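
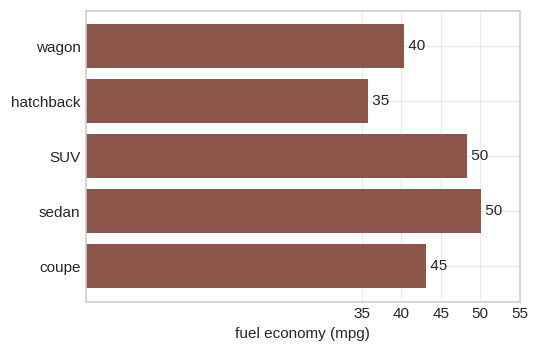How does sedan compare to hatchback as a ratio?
sedan ≈ 50, hatchback ≈ 35; 50/35 ≈ 1.43.

≈ 1.43×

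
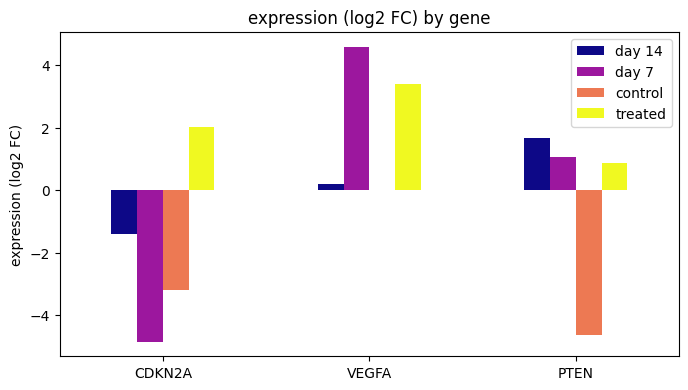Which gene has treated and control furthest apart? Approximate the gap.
PTEN: treated ≈ 1, control ≈ -5 → gap ≈ 6. Next-largest (CDKN2A) is only ≈ 5.

PTEN, ≈ 6 log2 FC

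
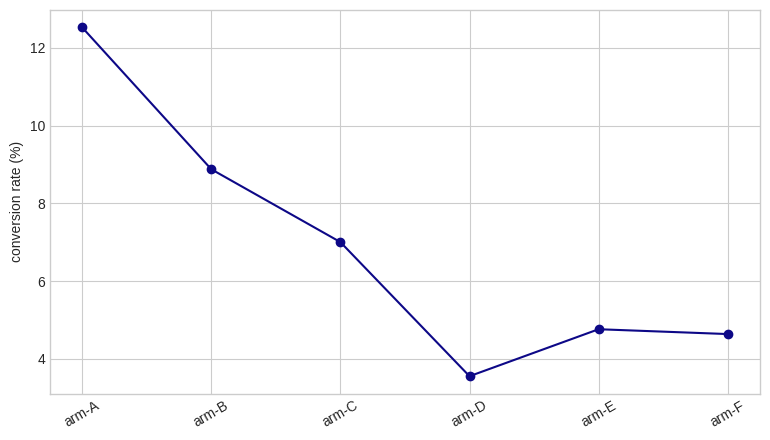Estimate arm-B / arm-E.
arm-B ≈ 9, arm-E ≈ 5; 9/5 ≈ 1.8.

≈ 1.8×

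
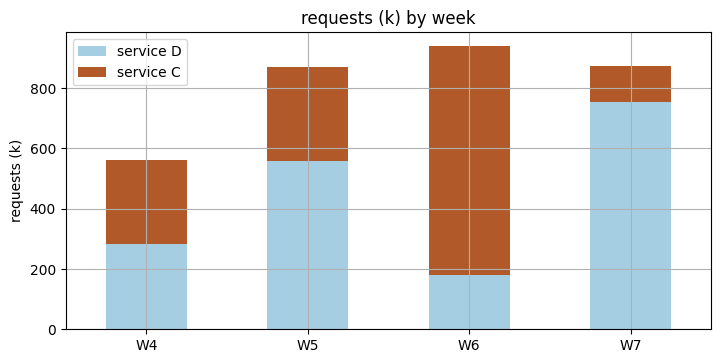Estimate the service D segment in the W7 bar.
≈ 800

service D top ≈ 800, bottom ≈ 0; segment ≈ 800.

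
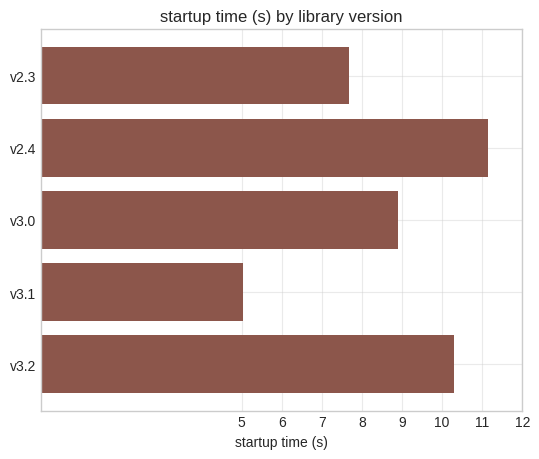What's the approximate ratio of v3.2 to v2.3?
v3.2 ≈ 10, v2.3 ≈ 8; 10/8 ≈ 1.25.

≈ 1.25×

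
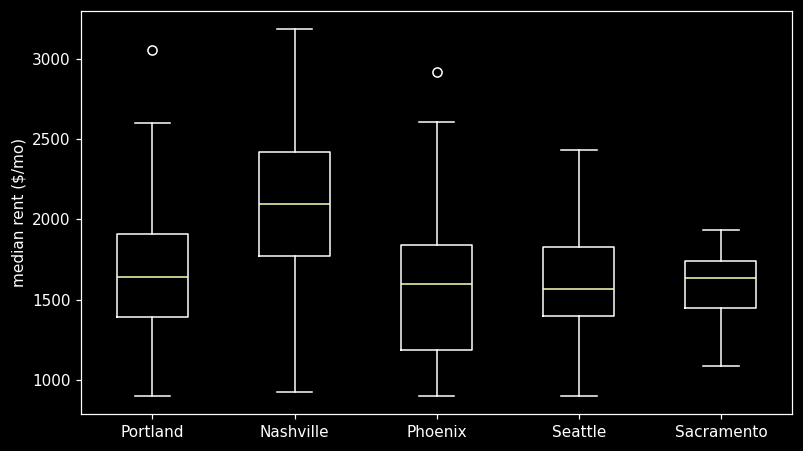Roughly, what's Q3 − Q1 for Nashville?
≈ 600

Q3 ≈ 2400, Q1 ≈ 1800; IQR ≈ 600.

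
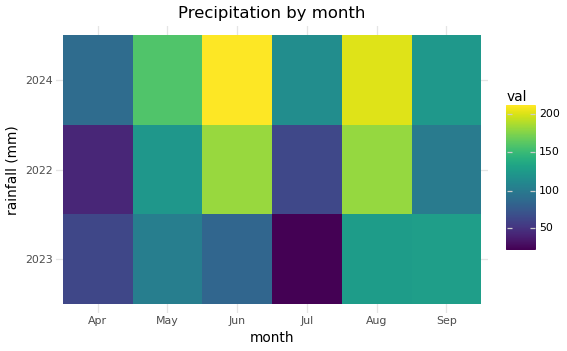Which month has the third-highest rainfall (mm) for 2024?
May

Top 4 for 2024: Jun ≈ 220, Aug ≈ 200, May ≈ 160, Sep ≈ 120.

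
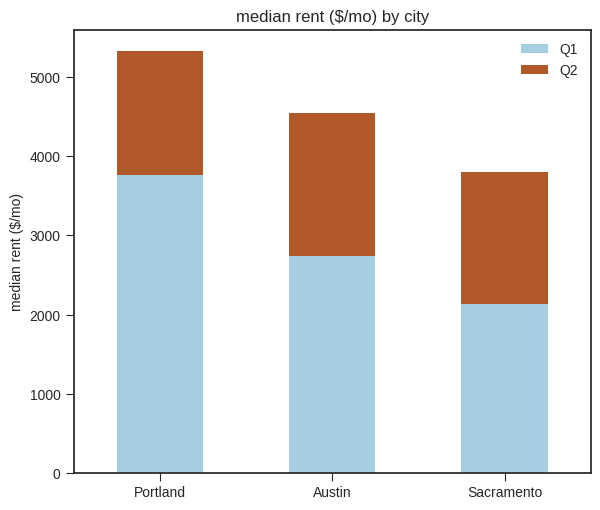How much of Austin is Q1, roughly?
Q1 top ≈ 2500, bottom ≈ 0; segment ≈ 2500.

≈ 2500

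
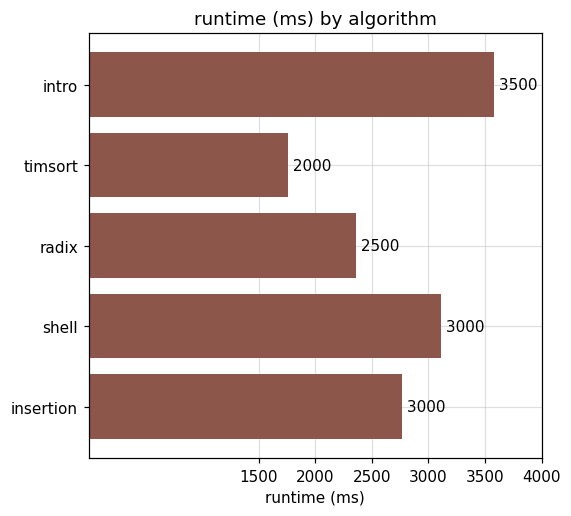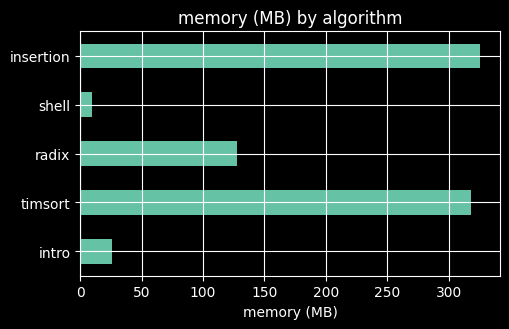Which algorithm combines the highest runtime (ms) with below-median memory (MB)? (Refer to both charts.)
Chart 2 median memory (MB) ≈ 150; below-median algorithms: intro, shell. Among those, intro has the highest runtime (ms) (≈ 3500).

intro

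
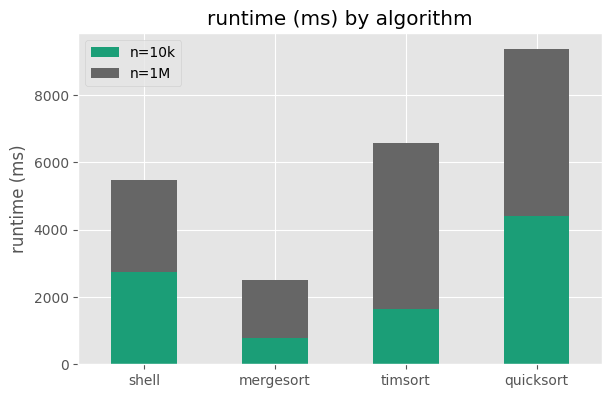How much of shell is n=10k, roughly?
n=10k top ≈ 3000, bottom ≈ 0; segment ≈ 3000.

≈ 3000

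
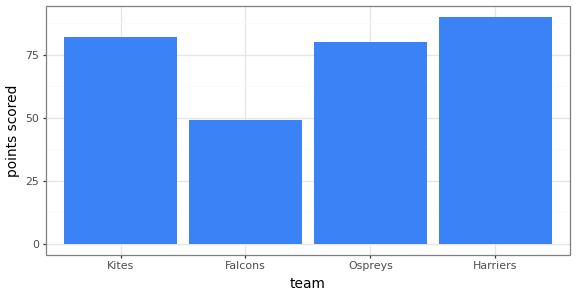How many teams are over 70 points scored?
3

Above 70: Kites, Ospreys, Harriers.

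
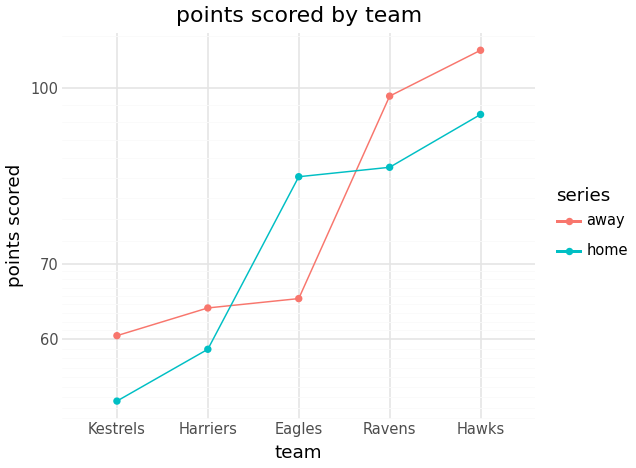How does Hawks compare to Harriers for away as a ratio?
Hawks ≈ 110, Harriers ≈ 65; 110/65 ≈ 1.69.

≈ 1.69×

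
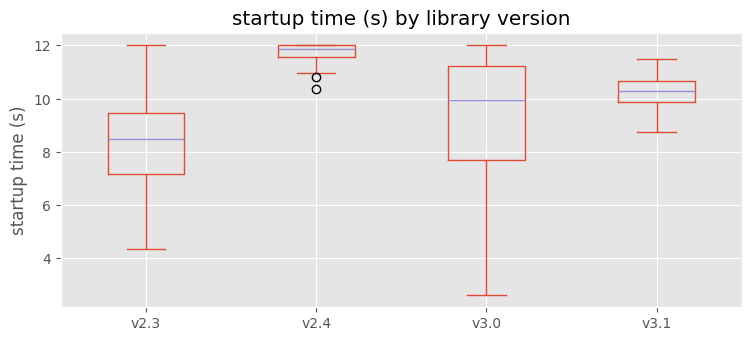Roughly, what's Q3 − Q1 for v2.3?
Q3 ≈ 9.5, Q1 ≈ 7.0; IQR ≈ 2.5.

≈ 2.5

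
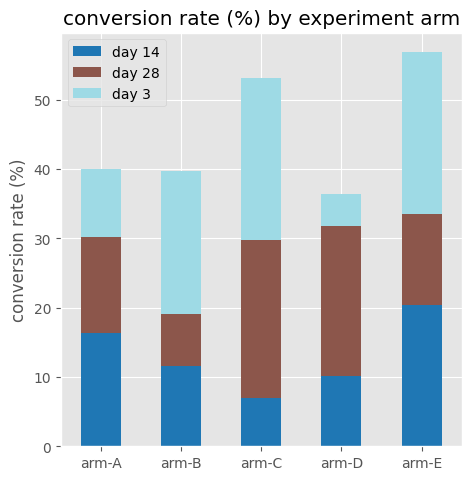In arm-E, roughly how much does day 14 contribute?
day 14 top ≈ 20, bottom ≈ 0; segment ≈ 20.

≈ 20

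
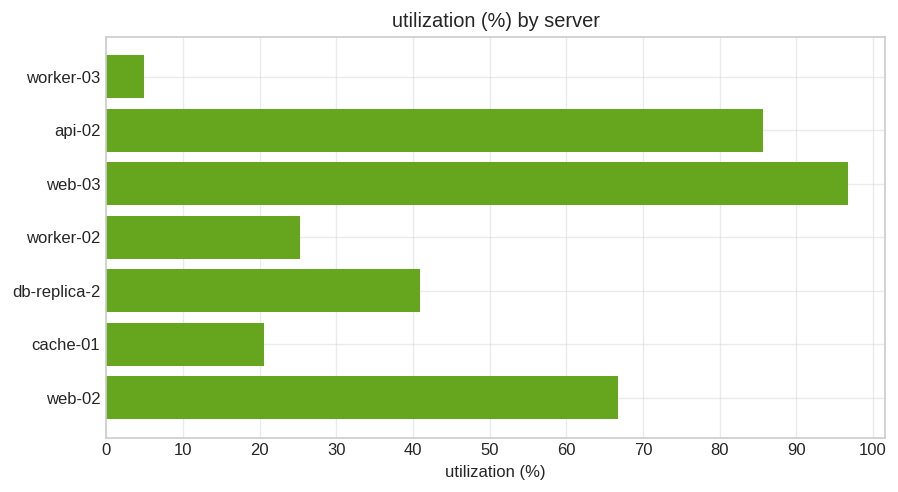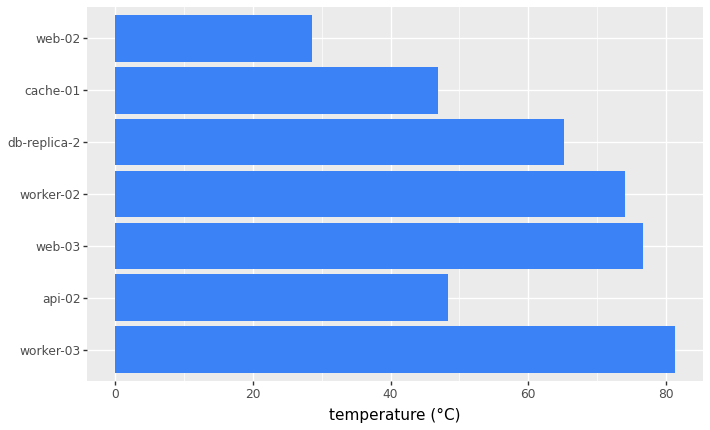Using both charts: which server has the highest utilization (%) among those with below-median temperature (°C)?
Chart 2 median temperature (°C) ≈ 70; below-median servers: api-02, cache-01, web-02. Among those, api-02 has the highest utilization (%) (≈ 90).

api-02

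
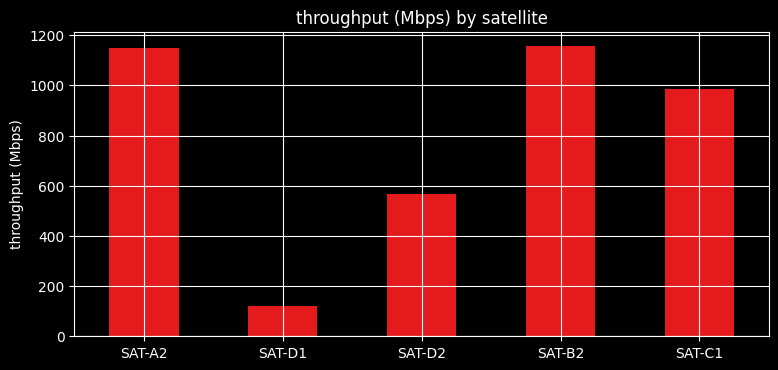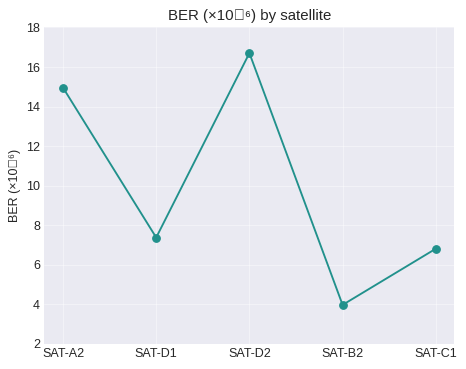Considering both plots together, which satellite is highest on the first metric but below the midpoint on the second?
SAT-B2

Chart 2 median BER (×10⁻⁶) ≈ 8; below-median satellites: SAT-B2, SAT-C1. Among those, SAT-B2 has the highest throughput (Mbps) (≈ 1200).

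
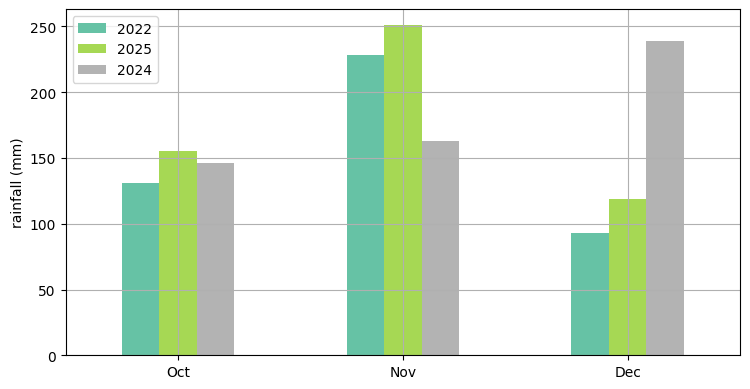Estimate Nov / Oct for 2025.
≈ 1.67×

Nov ≈ 250, Oct ≈ 150; 250/150 ≈ 1.67.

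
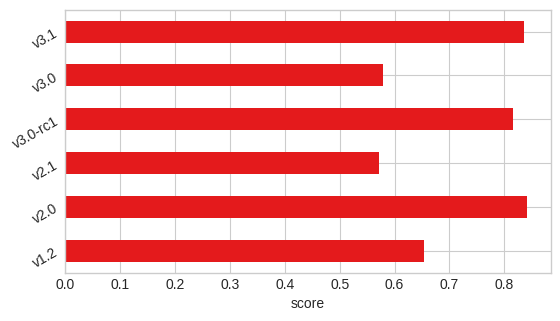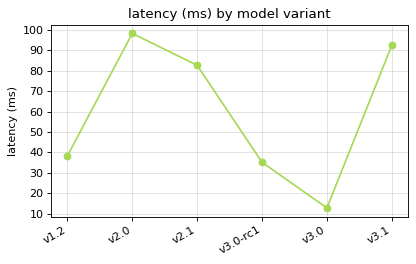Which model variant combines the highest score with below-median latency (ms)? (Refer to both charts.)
Chart 2 median latency (ms) ≈ 60; below-median model variants: v1.2, v3.0-rc1, v3.0. Among those, v3.0-rc1 has the highest score (≈ 0.8).

v3.0-rc1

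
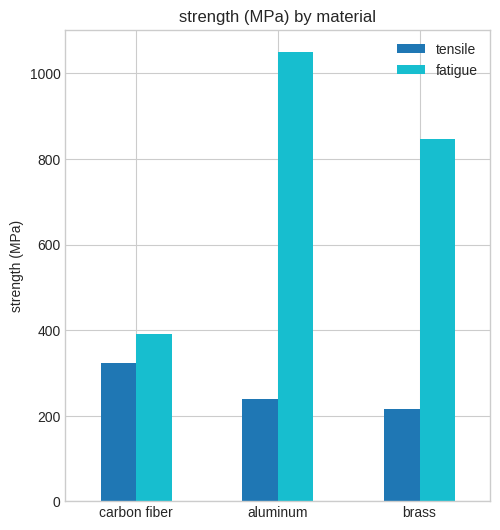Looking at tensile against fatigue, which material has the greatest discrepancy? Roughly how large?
aluminum: tensile ≈ 200, fatigue ≈ 1000 → gap ≈ 800. Next-largest (brass) is only ≈ 600.

aluminum, ≈ 800 MPa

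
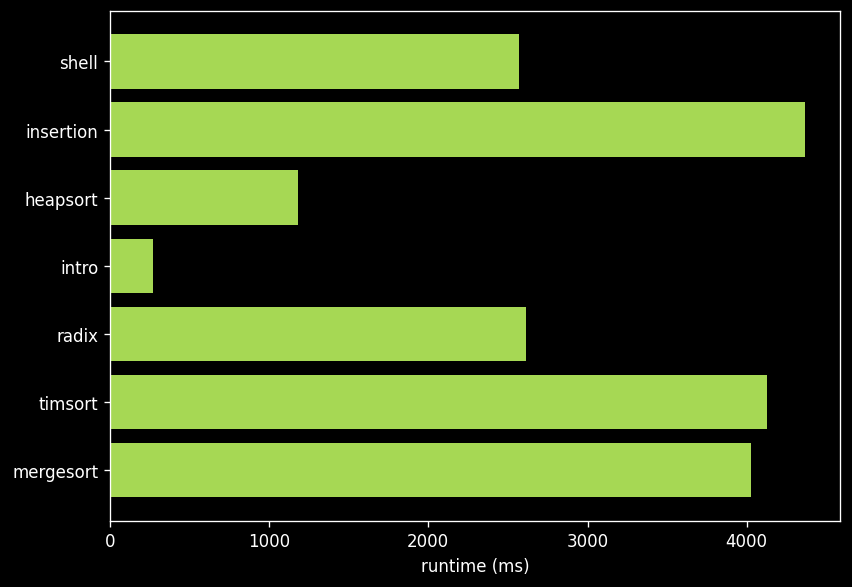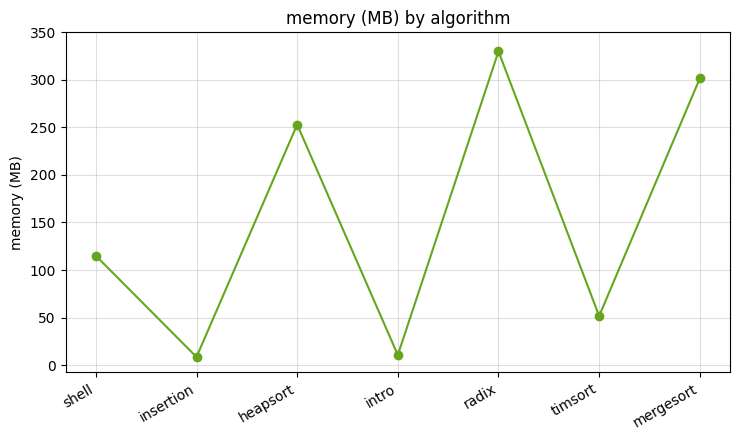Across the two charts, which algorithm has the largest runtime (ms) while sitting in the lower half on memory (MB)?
Chart 2 median memory (MB) ≈ 100; below-median algorithms: insertion, intro, timsort. Among those, insertion has the highest runtime (ms) (≈ 4500).

insertion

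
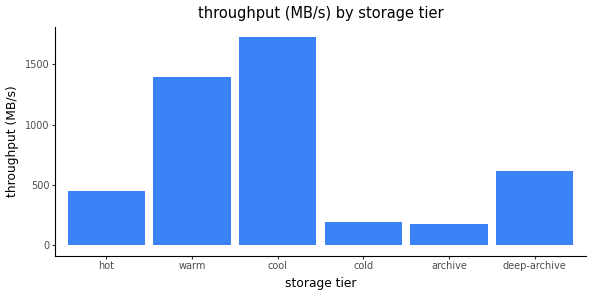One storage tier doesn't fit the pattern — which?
cool

cool ≈ 1800; the rest sit between ≈ 200 and ≈ 1400.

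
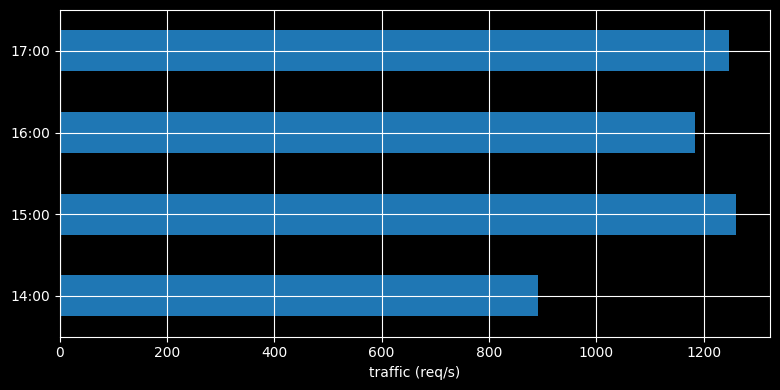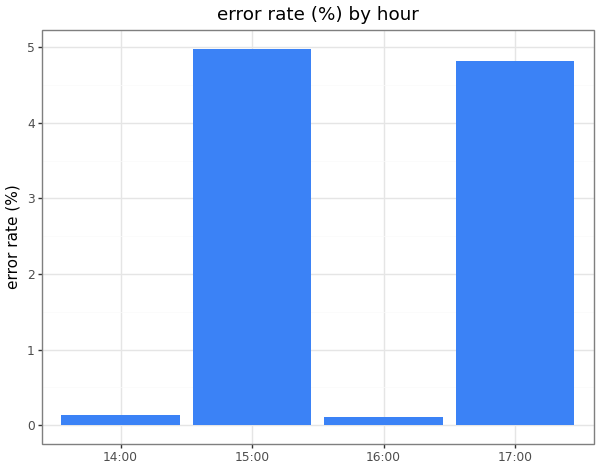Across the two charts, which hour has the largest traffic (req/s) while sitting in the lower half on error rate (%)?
Chart 2 median error rate (%) ≈ 2.5; below-median hours: 14:00, 16:00. Among those, 16:00 has the highest traffic (req/s) (≈ 1200).

16:00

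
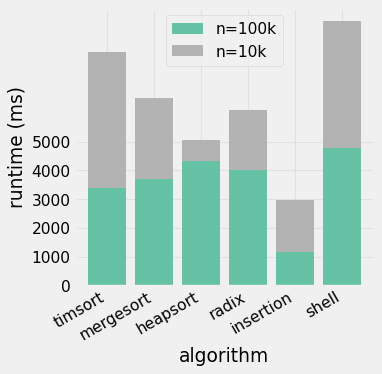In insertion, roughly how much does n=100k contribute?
n=100k top ≈ 1000, bottom ≈ 0; segment ≈ 1000.

≈ 1000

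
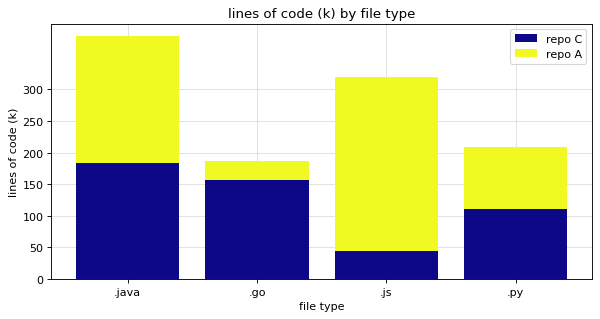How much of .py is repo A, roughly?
≈ 100

repo A top ≈ 200, bottom ≈ 100; segment ≈ 100.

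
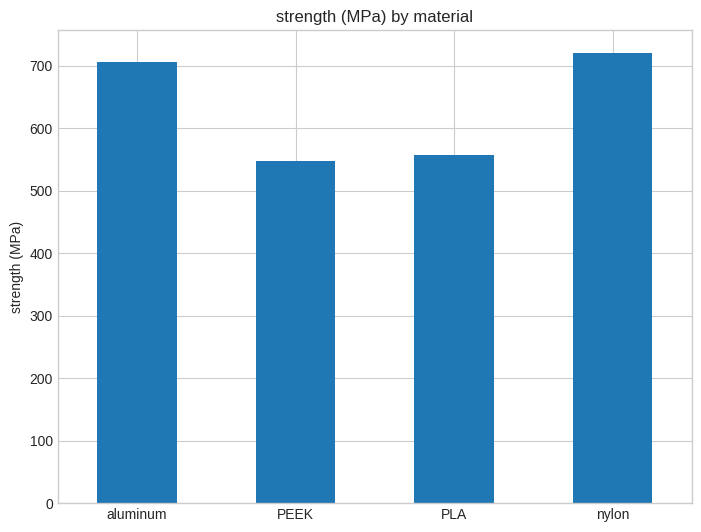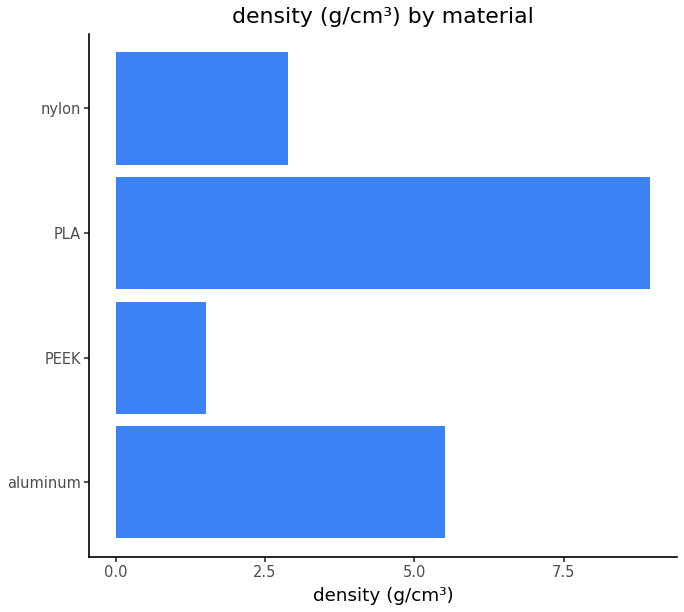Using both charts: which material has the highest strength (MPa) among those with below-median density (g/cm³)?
nylon

Chart 2 median density (g/cm³) ≈ 4; below-median materials: PEEK, nylon. Among those, nylon has the highest strength (MPa) (≈ 700).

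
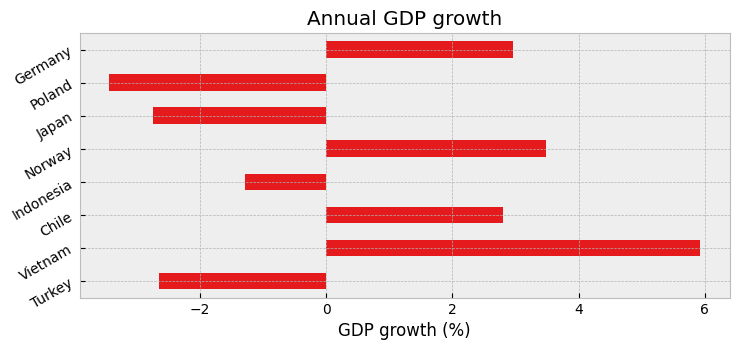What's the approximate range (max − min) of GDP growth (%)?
≈ 9

Max Vietnam ≈ 6, min Poland ≈ -3; range ≈ 9.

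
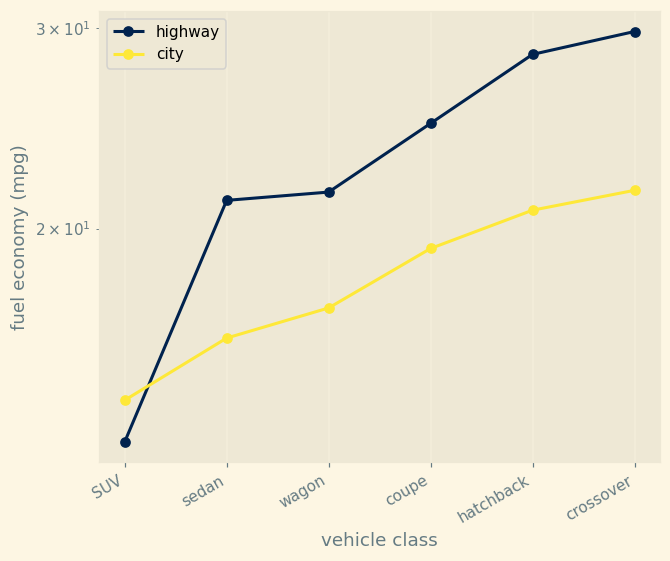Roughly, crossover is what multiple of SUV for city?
≈ 1.57×

crossover ≈ 22, SUV ≈ 14; 22/14 ≈ 1.57.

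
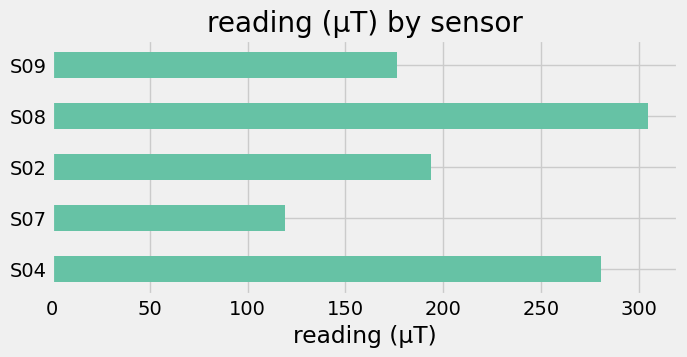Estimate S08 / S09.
≈ 1.5×

S08 ≈ 300, S09 ≈ 200; 300/200 ≈ 1.5.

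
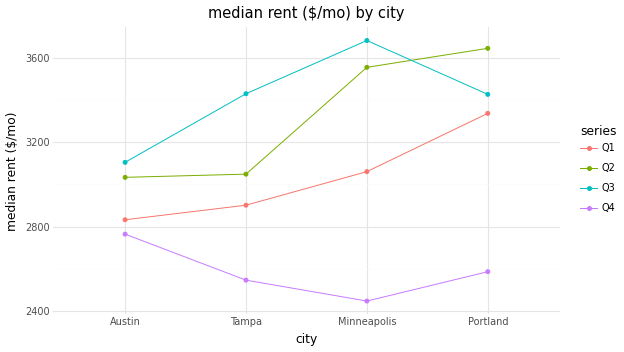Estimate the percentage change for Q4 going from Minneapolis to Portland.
Minneapolis ≈ 2400, Portland ≈ 2600; (2600 − 2400) / 2400 ≈ +8.3%.

≈ +8.3%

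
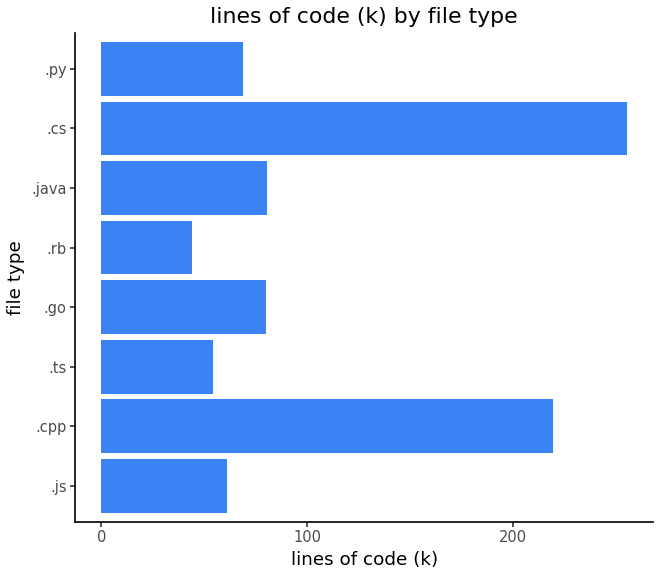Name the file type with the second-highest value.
Top 3: .cs ≈ 250, .cpp ≈ 225, .java ≈ 75.

.cpp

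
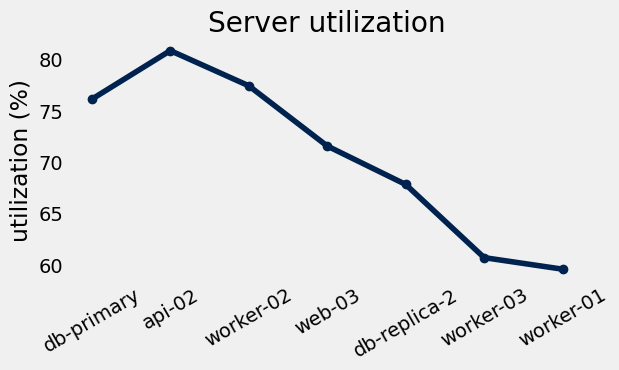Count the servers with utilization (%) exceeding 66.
Above 66: db-primary, api-02, worker-02, web-03, db-replica-2.

5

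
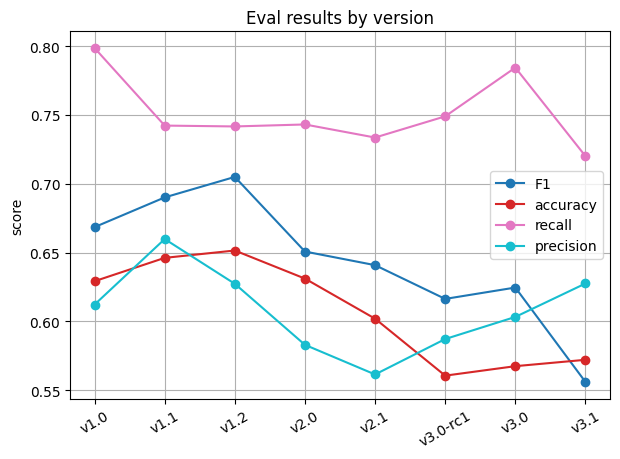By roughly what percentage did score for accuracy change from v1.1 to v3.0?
≈ -15.4%

v1.1 ≈ 0.65, v3.0 ≈ 0.55; (0.55 − 0.65) / 0.65 ≈ -15.4%.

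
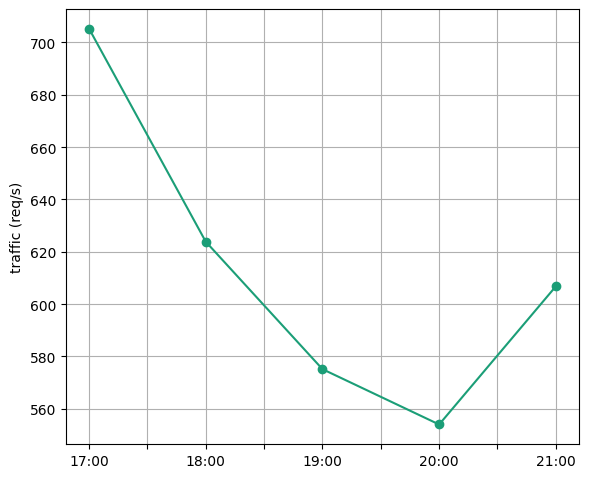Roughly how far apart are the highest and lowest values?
Max 17:00 ≈ 700, min 20:00 ≈ 560; range ≈ 140.

≈ 140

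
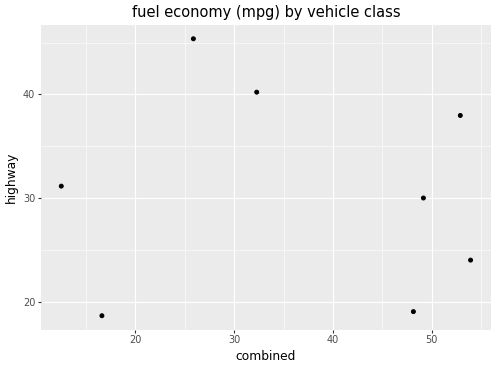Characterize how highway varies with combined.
no clear correlation

Points are roughly uncorrelated; weak (|r| ≈ 0.1).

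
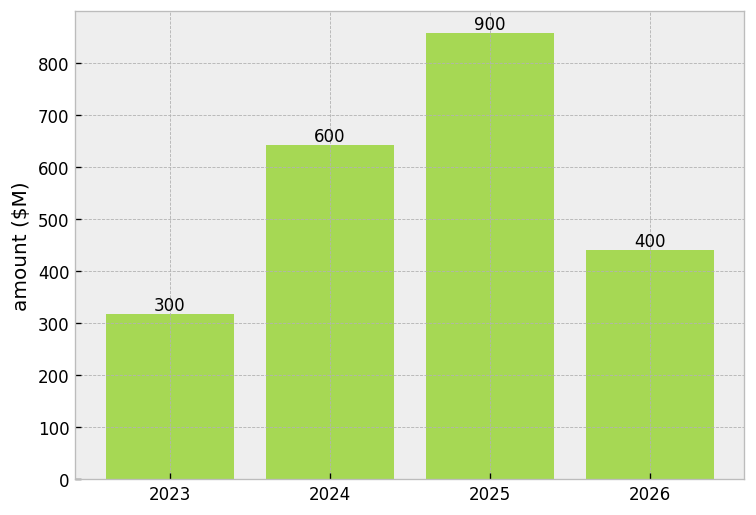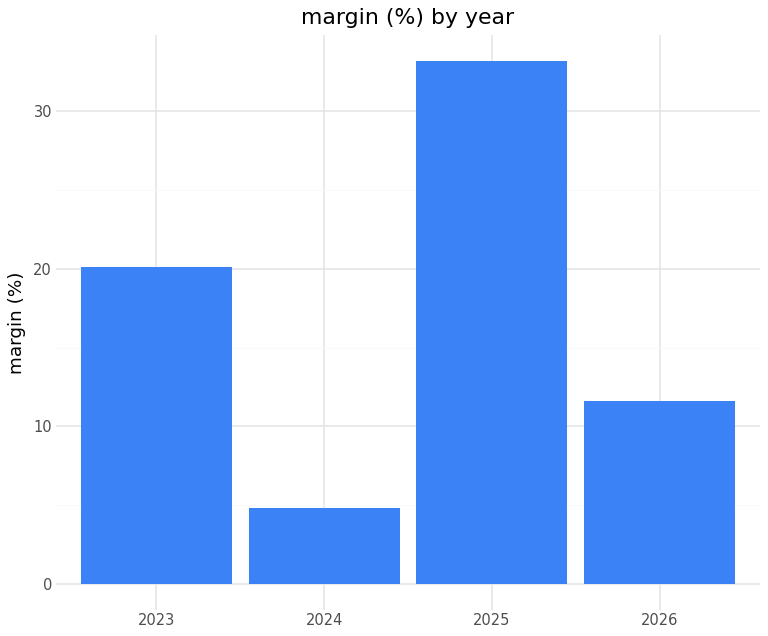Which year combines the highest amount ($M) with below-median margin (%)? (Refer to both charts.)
2024

Chart 2 median margin (%) ≈ 15; below-median years: 2024, 2026. Among those, 2024 has the highest amount ($M) (≈ 600).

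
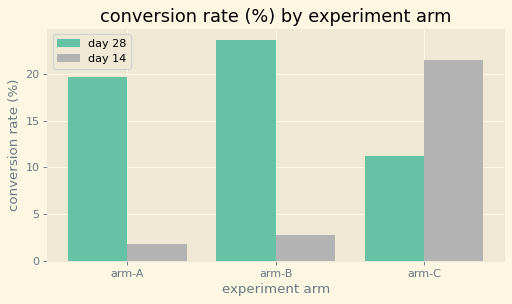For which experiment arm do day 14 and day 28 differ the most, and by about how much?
arm-B, ≈ 22 %

arm-B: day 14 ≈ 2, day 28 ≈ 24 → gap ≈ 22. Next-largest (arm-A) is only ≈ 18.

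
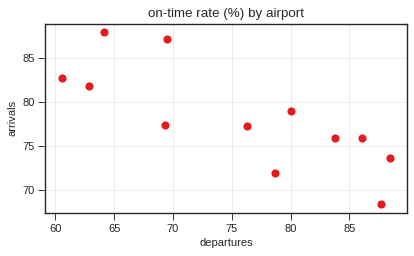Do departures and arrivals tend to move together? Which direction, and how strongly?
negative, strong

Points are negatively correlated; strong (|r| ≈ 0.8).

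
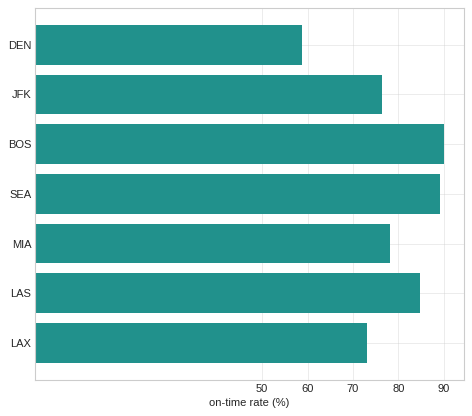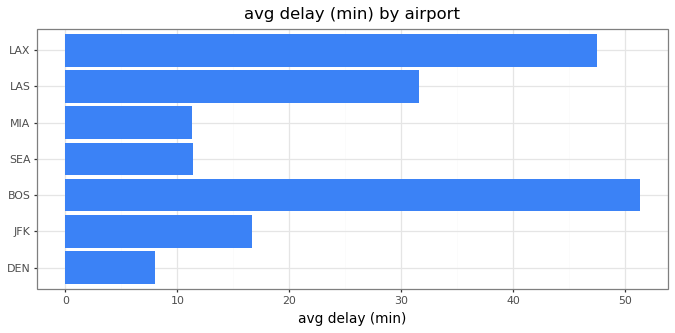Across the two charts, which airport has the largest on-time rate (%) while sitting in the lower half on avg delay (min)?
Chart 2 median avg delay (min) ≈ 15; below-median airports: DEN, SEA, MIA. Among those, SEA has the highest on-time rate (%) (≈ 90).

SEA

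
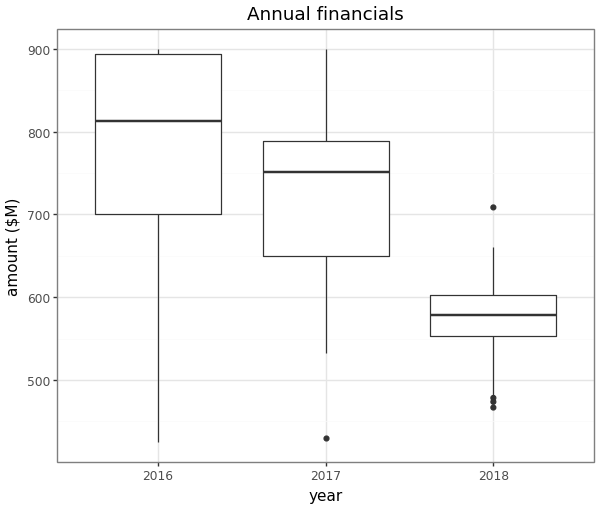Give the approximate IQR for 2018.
≈ 50

Q3 ≈ 600, Q1 ≈ 550; IQR ≈ 50.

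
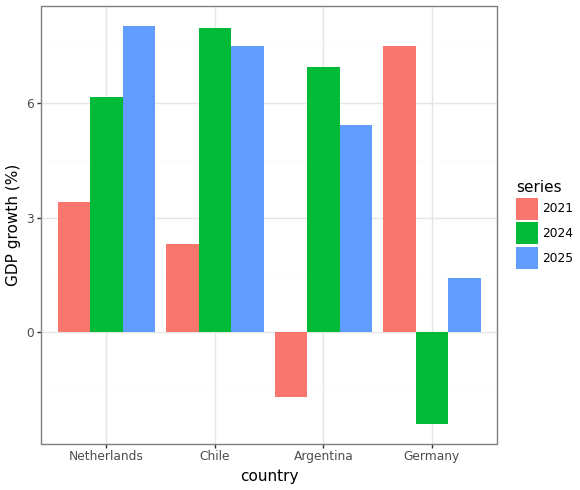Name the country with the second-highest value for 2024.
Top 3 for 2024: Chile ≈ 8, Argentina ≈ 7, Netherlands ≈ 6.

Argentina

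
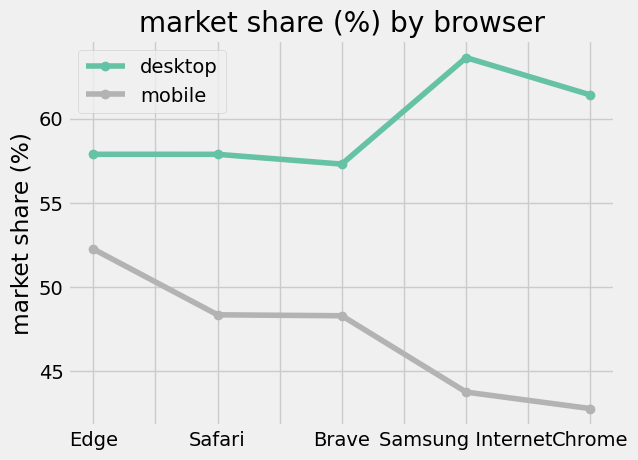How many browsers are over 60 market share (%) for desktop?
2

Above 60: Samsung Internet, Chrome.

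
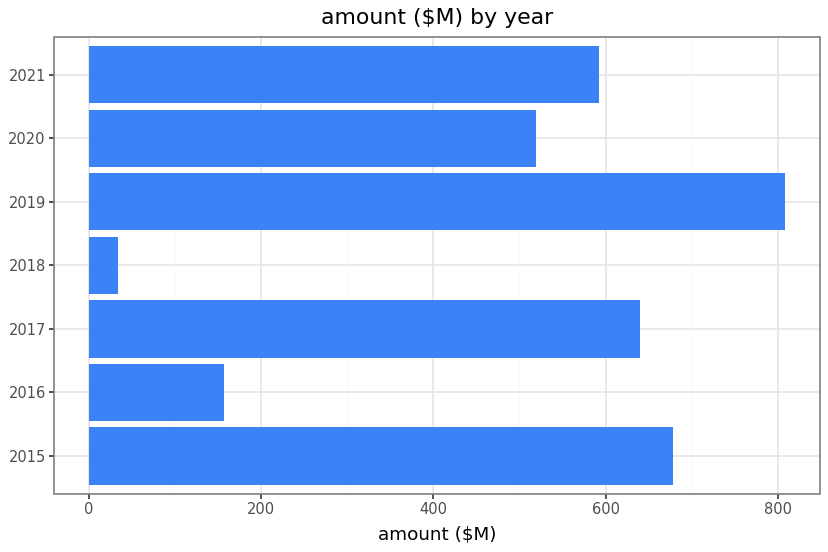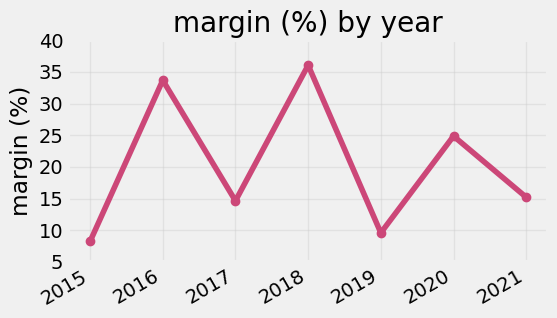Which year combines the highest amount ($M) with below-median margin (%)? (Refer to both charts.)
Chart 2 median margin (%) ≈ 15; below-median years: 2015, 2017, 2019. Among those, 2019 has the highest amount ($M) (≈ 800).

2019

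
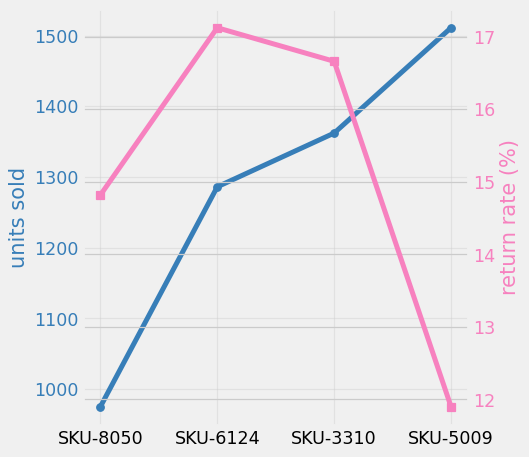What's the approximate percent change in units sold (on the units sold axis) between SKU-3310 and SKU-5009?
≈ +11.1%

SKU-3310 ≈ 1350, SKU-5009 ≈ 1500; (1500 − 1350) / 1350 ≈ +11.1%.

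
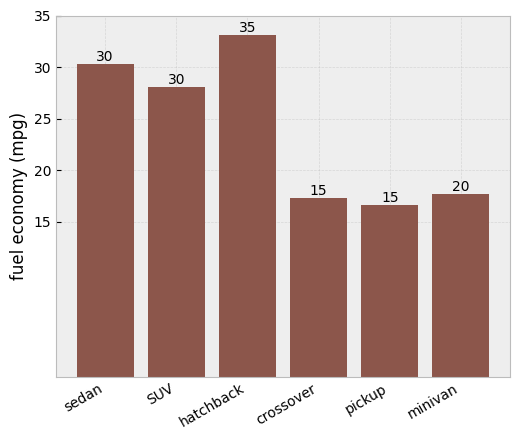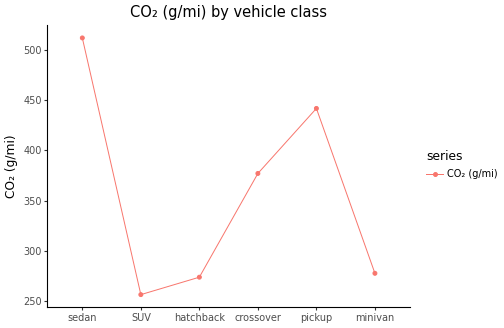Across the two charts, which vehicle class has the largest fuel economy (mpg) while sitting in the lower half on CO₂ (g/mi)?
hatchback

Chart 2 median CO₂ (g/mi) ≈ 350; below-median vehicle classes: SUV, hatchback, minivan. Among those, hatchback has the highest fuel economy (mpg) (≈ 35).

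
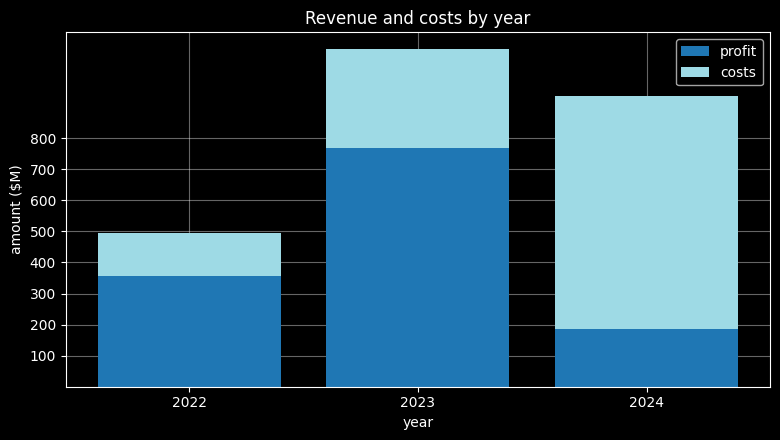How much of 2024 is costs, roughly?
≈ 700

costs top ≈ 900, bottom ≈ 200; segment ≈ 700.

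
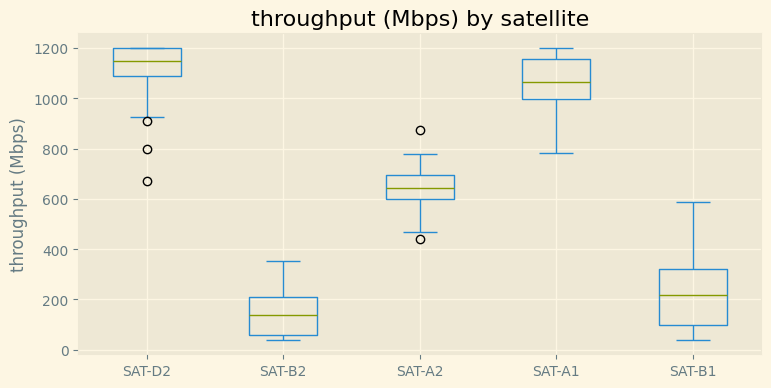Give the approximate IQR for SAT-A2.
Q3 ≈ 700, Q1 ≈ 600; IQR ≈ 100.

≈ 100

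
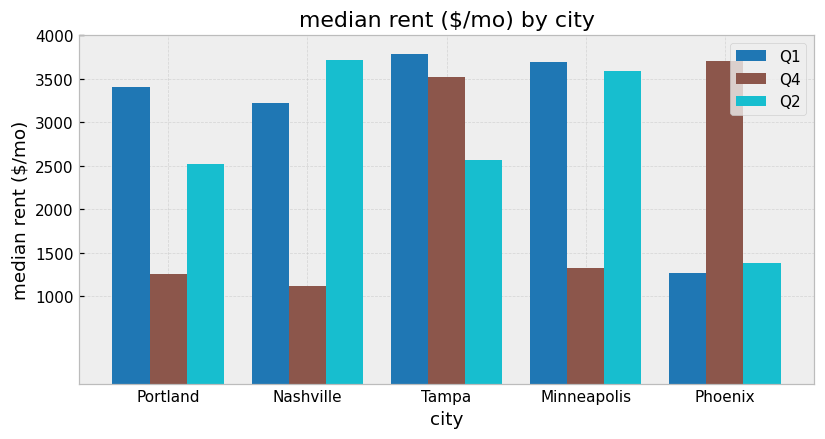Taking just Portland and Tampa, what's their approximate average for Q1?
≈ 3750

(3500 + 4000) / 2 ≈ 3750.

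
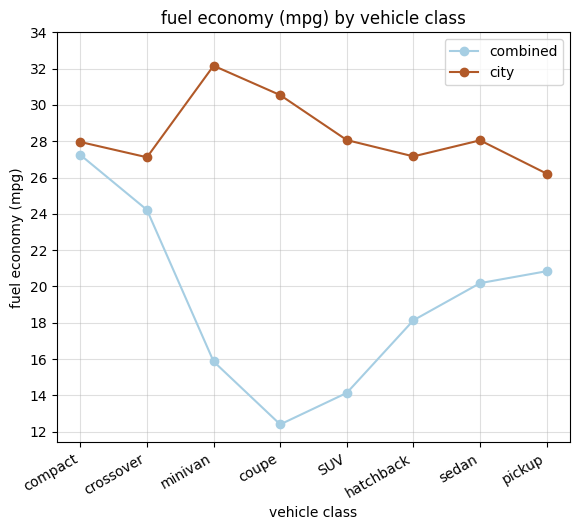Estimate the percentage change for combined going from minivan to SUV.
≈ -12.5%

minivan ≈ 16, SUV ≈ 14; (14 − 16) / 16 ≈ -12.5%.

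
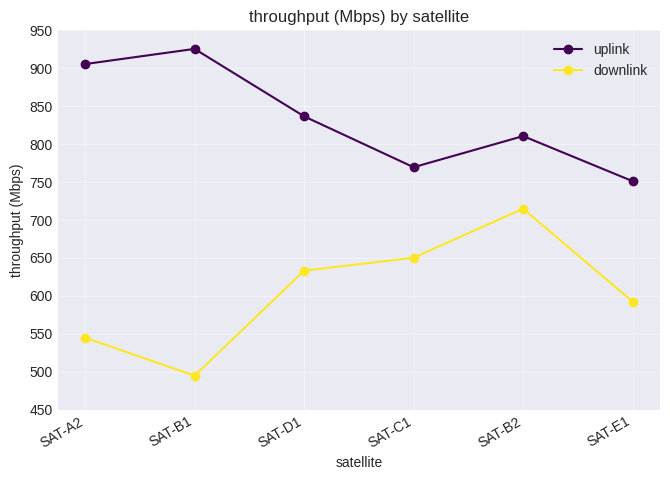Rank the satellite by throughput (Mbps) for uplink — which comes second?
SAT-A2

Top 3 for uplink: SAT-B1 ≈ 950, SAT-A2 ≈ 900, SAT-D1 ≈ 850.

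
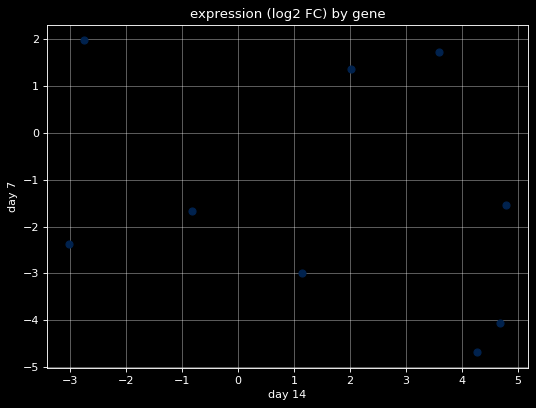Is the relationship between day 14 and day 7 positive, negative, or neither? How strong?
negative, weak

Points are negatively correlated; weak (|r| ≈ 0.3).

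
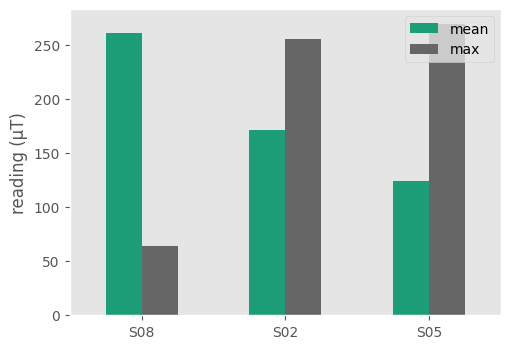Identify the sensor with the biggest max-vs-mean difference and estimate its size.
S08: max ≈ 75, mean ≈ 250 → gap ≈ 175. Next-largest (S05) is only ≈ 150.

S08, ≈ 175 µT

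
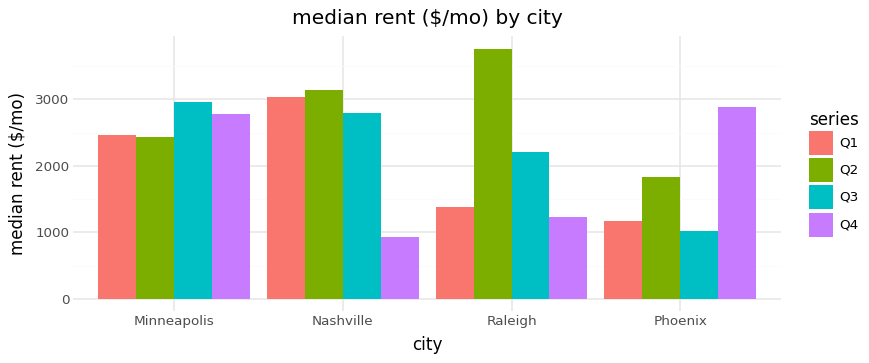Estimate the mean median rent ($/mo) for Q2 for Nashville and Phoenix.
≈ 2500

(3000 + 2000) / 2 ≈ 2500.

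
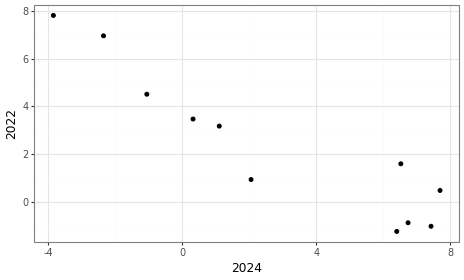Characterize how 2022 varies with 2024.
Points are negatively correlated; strong (|r| ≈ 0.9).

negative, strong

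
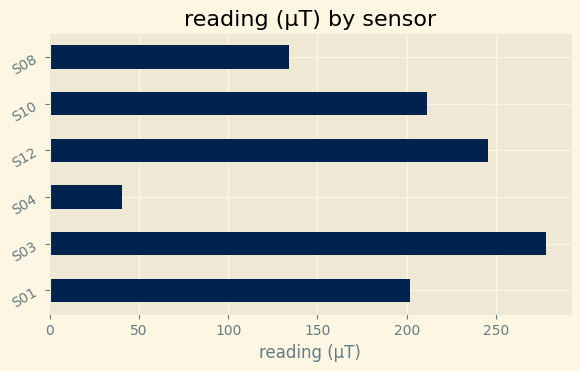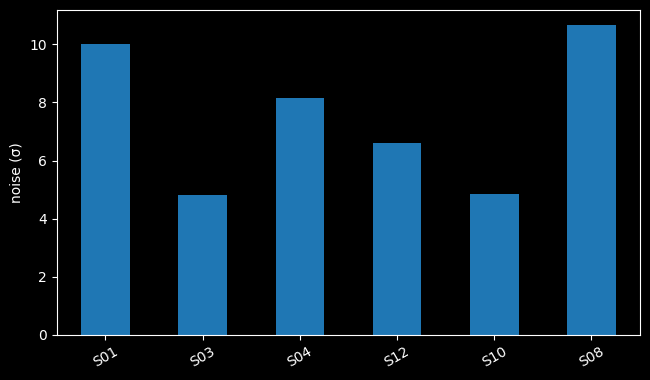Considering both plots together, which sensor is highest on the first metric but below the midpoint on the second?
S03

Chart 2 median noise (σ) ≈ 7; below-median sensors: S03, S12, S10. Among those, S03 has the highest reading (µT) (≈ 300).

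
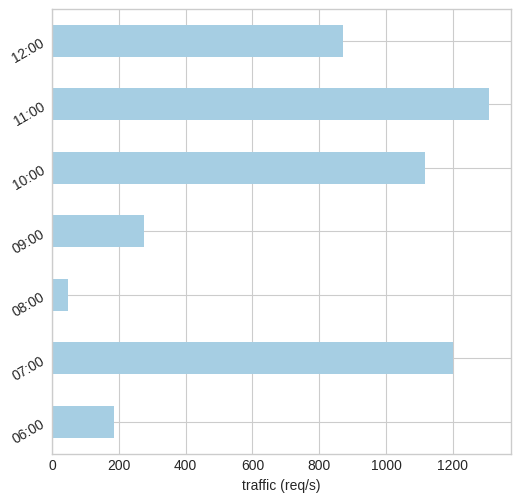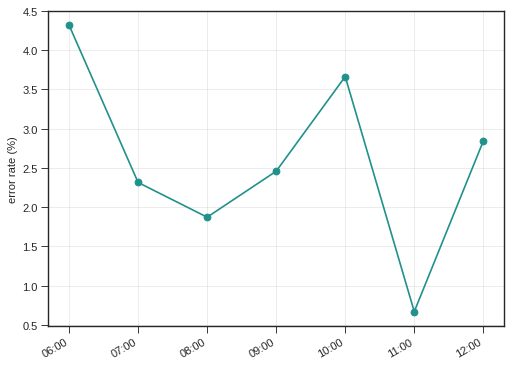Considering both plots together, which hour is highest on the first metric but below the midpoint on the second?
11:00

Chart 2 median error rate (%) ≈ 2.5; below-median hours: 07:00, 08:00, 11:00. Among those, 11:00 has the highest traffic (req/s) (≈ 1400).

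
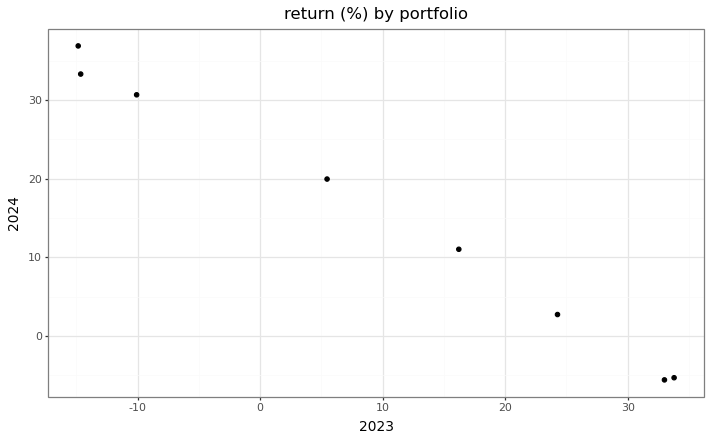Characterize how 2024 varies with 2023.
negative, strong

Points are negatively correlated; strong (|r| ≈ 1.0).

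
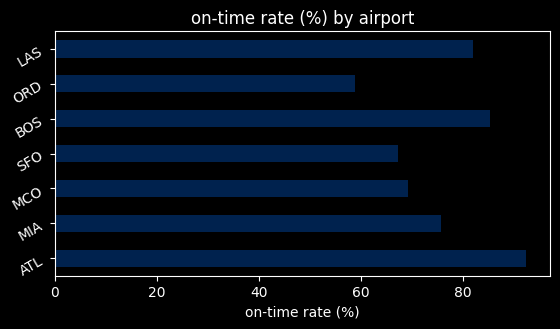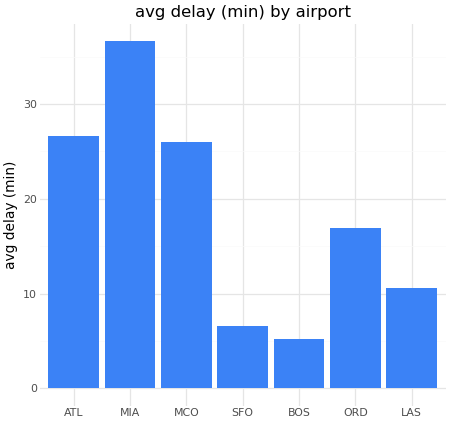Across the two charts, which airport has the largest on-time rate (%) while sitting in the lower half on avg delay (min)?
BOS

Chart 2 median avg delay (min) ≈ 15; below-median airports: SFO, BOS, LAS. Among those, BOS has the highest on-time rate (%) (≈ 90).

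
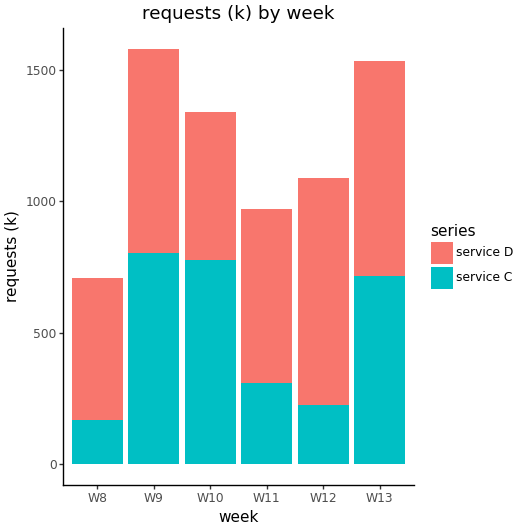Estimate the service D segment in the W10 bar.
≈ 600

service D top ≈ 1400, bottom ≈ 800; segment ≈ 600.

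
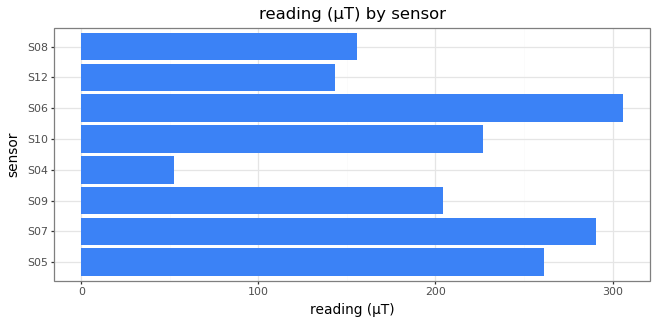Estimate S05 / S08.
≈ 1.67×

S05 ≈ 250, S08 ≈ 150; 250/150 ≈ 1.67.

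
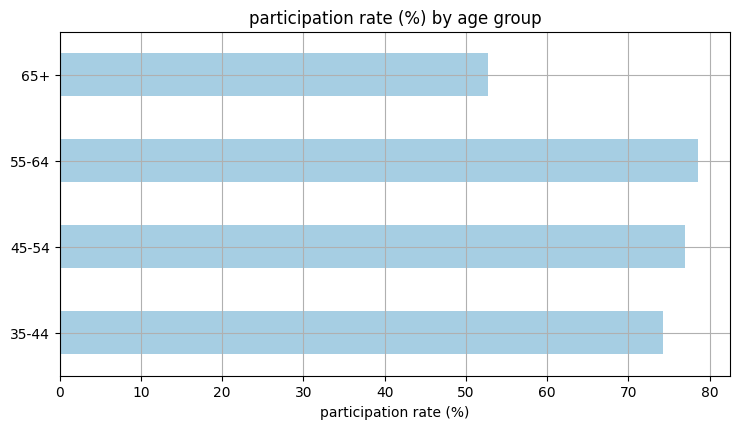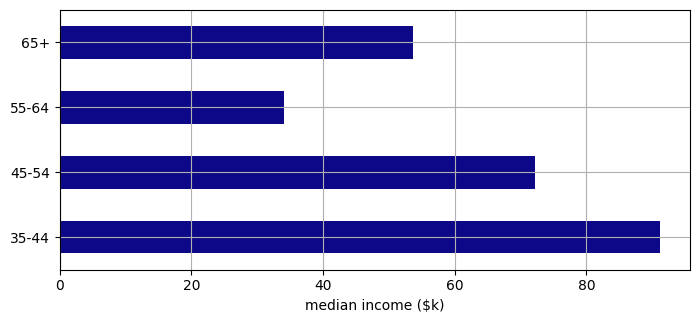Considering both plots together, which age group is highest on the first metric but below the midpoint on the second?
55-64

Chart 2 median median income ($k) ≈ 60; below-median age groups: 55-64, 65+. Among those, 55-64 has the highest participation rate (%) (≈ 80).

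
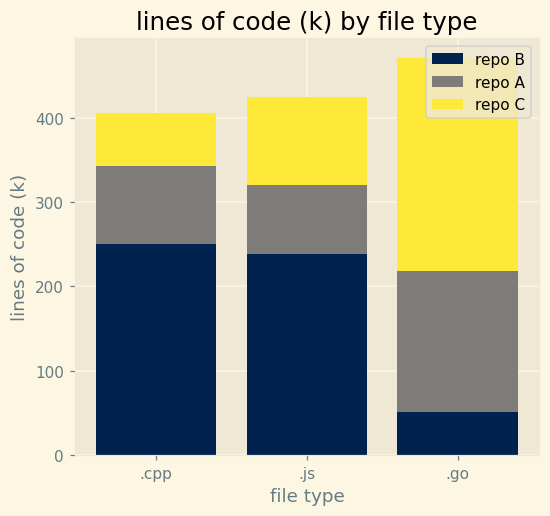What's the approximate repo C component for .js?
≈ 100

repo C top ≈ 400, bottom ≈ 300; segment ≈ 100.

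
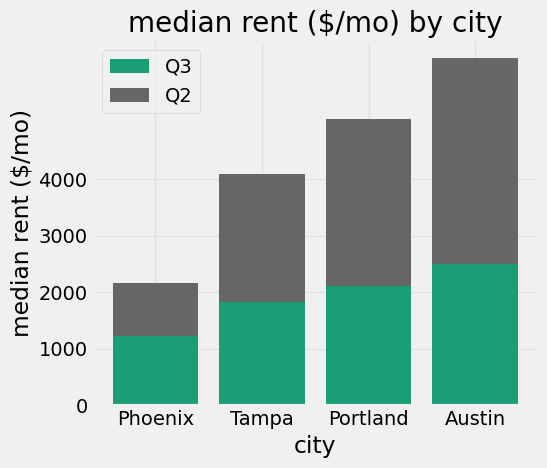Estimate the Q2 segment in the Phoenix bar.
Q2 top ≈ 2000, bottom ≈ 1000; segment ≈ 1000.

≈ 1000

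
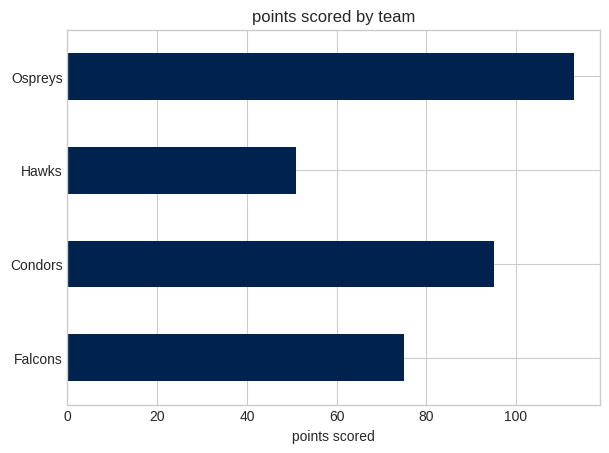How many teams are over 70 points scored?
Above 70: Falcons, Condors, Ospreys.

3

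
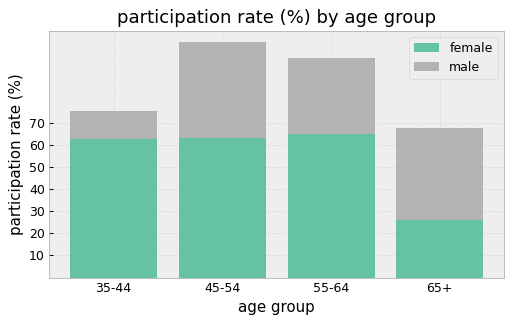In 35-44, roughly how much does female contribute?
female top ≈ 60, bottom ≈ 0; segment ≈ 60.

≈ 60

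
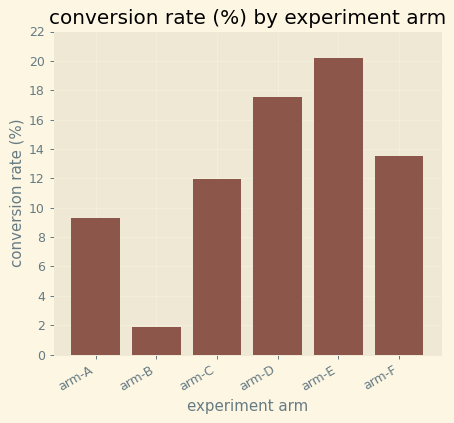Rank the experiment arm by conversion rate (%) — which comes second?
arm-D

Top 3: arm-E ≈ 20, arm-D ≈ 18, arm-F ≈ 14.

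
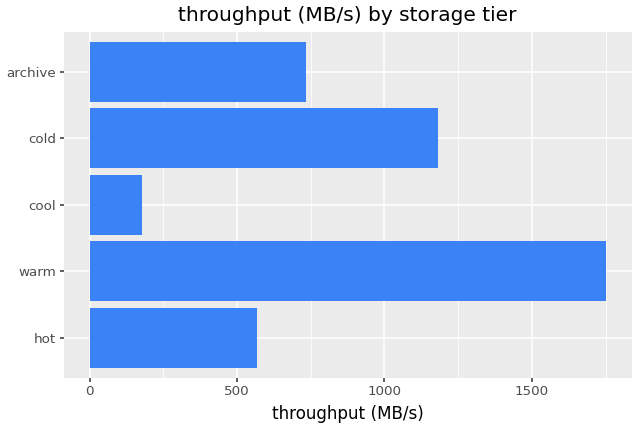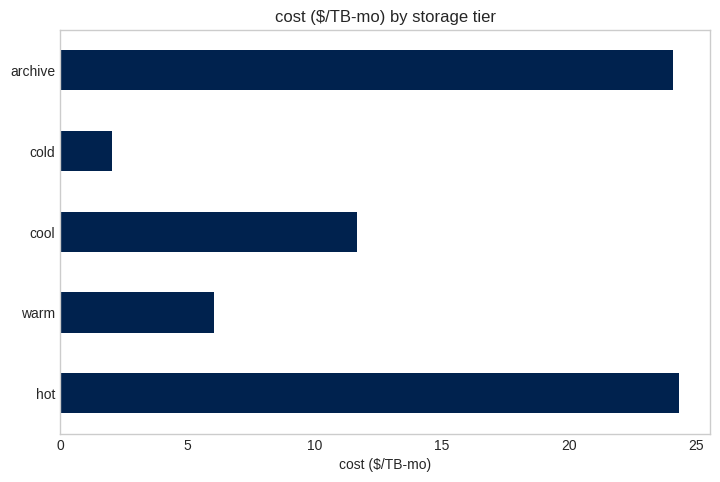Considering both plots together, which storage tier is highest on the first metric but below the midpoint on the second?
warm

Chart 2 median cost ($/TB-mo) ≈ 10; below-median storage tiers: warm, cold. Among those, warm has the highest throughput (MB/s) (≈ 1800).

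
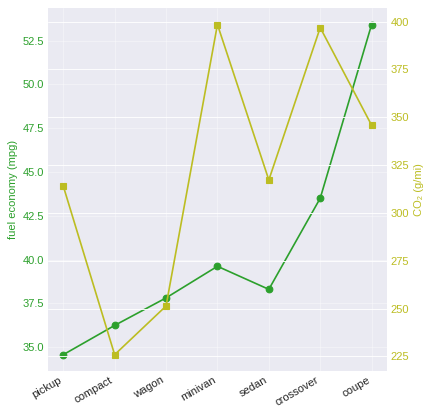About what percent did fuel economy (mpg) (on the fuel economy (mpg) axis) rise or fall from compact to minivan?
≈ +11.1%

compact ≈ 36, minivan ≈ 40; (40 − 36) / 36 ≈ +11.1%.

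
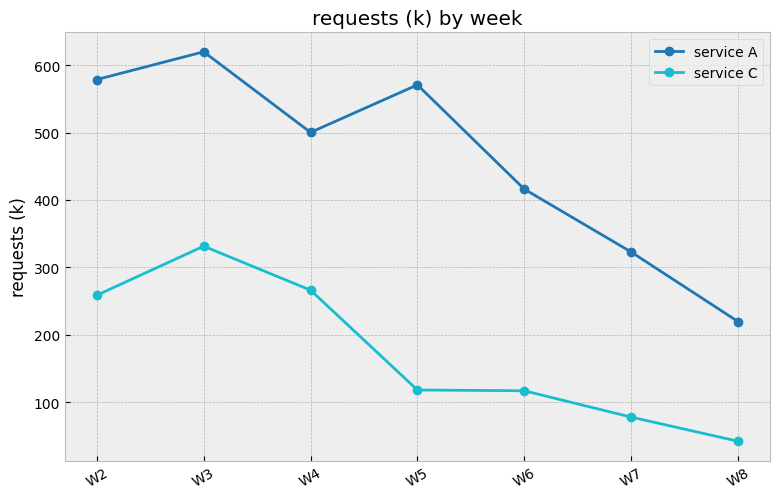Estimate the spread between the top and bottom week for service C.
≈ 300

Max W3 ≈ 350, min W8 ≈ 50; range ≈ 300.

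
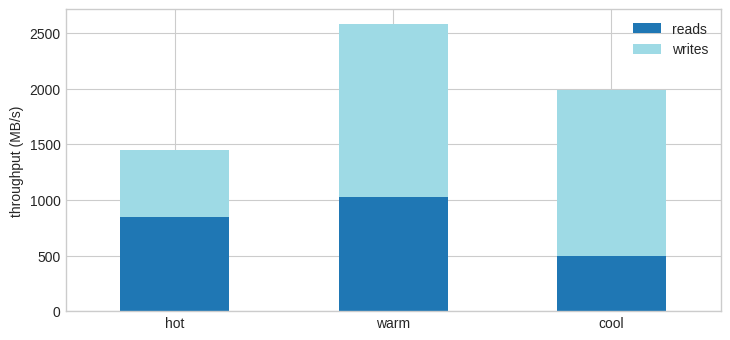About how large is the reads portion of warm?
≈ 1000

reads top ≈ 1000, bottom ≈ 0; segment ≈ 1000.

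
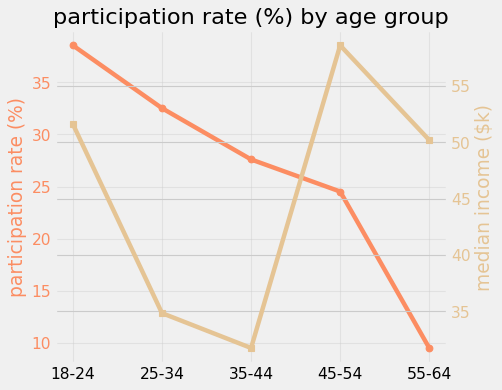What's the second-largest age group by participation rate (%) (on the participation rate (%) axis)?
25-34

Top 3 (on the participation rate (%) axis): 18-24 ≈ 40, 25-34 ≈ 35, 35-44 ≈ 30.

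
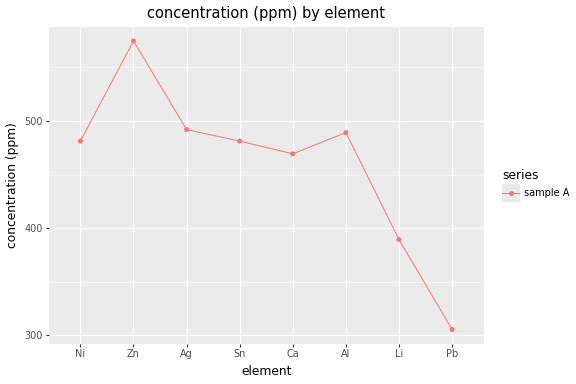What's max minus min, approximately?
Max Zn ≈ 575, min Pb ≈ 300; range ≈ 275.

≈ 275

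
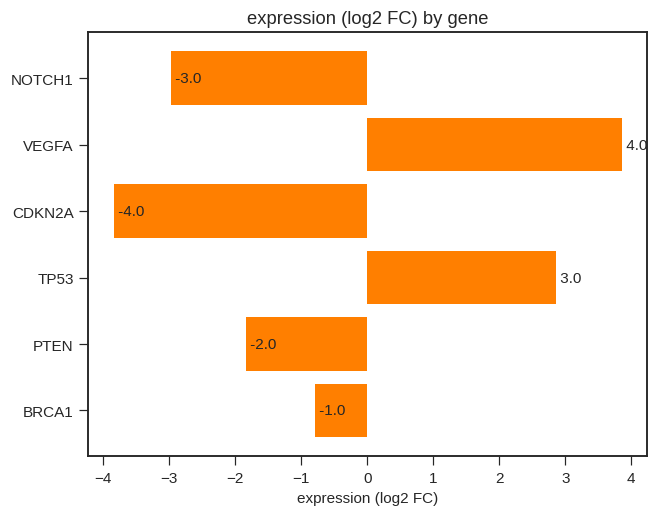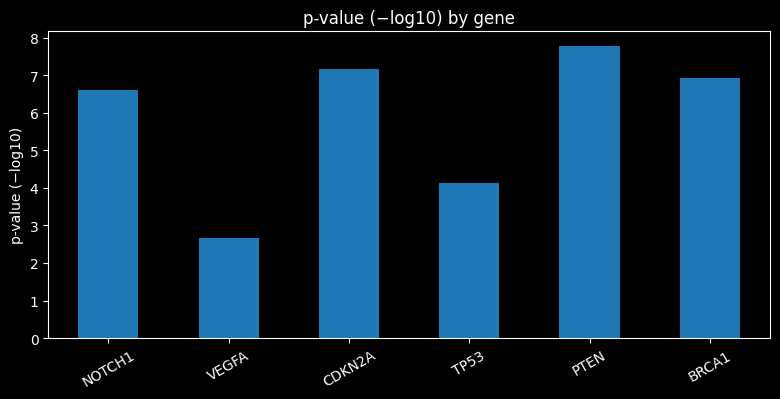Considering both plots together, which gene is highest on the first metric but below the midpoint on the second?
Chart 2 median p-value (−log10) ≈ 7; below-median genes: NOTCH1, VEGFA, TP53. Among those, VEGFA has the highest expression (log2 FC) (≈ 4).

VEGFA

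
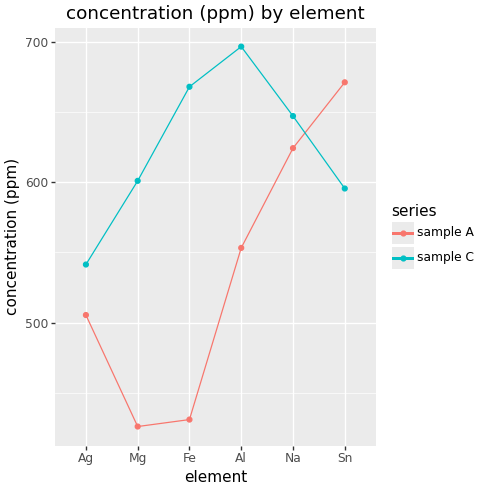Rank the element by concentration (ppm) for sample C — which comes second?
Fe

Top 3 for sample C: Al ≈ 700, Fe ≈ 675, Na ≈ 650.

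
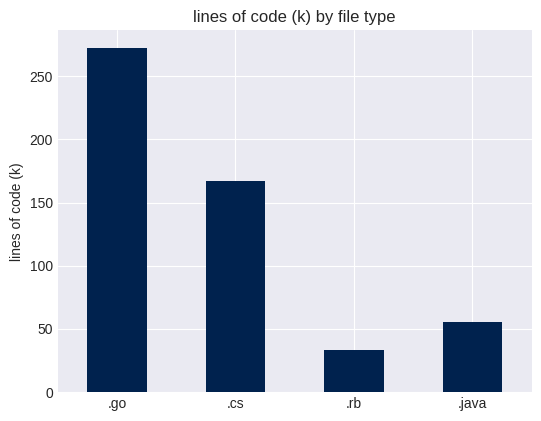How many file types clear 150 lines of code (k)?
2

Above 150: .go, .cs.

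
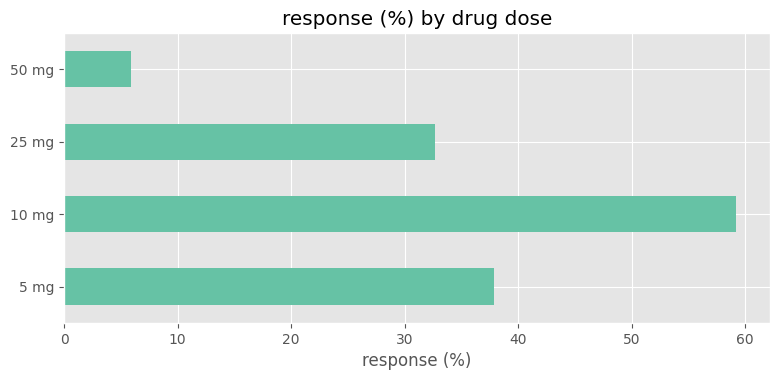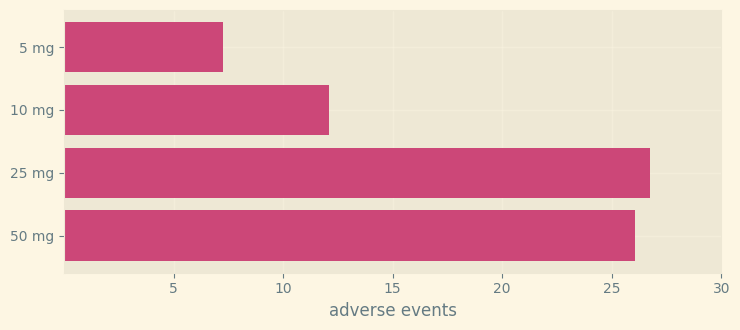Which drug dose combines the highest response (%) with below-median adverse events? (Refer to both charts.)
10 mg

Chart 2 median adverse events ≈ 20; below-median drug doses: 5 mg, 10 mg. Among those, 10 mg has the highest response (%) (≈ 60).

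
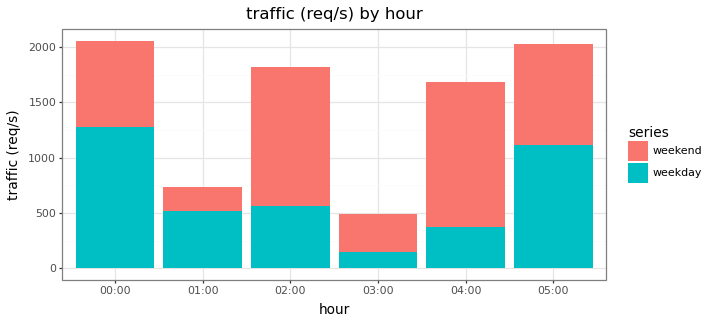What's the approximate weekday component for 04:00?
≈ 400

weekday top ≈ 400, bottom ≈ 0; segment ≈ 400.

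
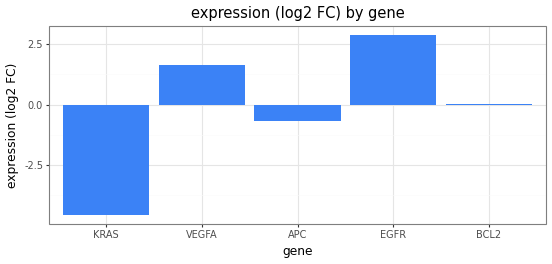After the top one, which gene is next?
Top 3: EGFR ≈ 3, VEGFA ≈ 2, BCL2 ≈ 0.

VEGFA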